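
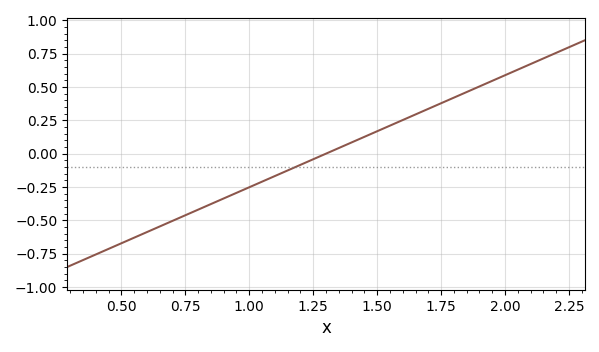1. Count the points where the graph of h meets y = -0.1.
1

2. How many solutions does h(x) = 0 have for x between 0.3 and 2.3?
1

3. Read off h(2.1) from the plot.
0.68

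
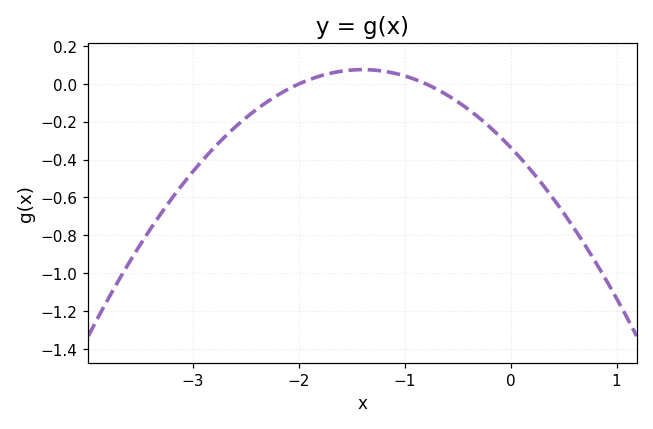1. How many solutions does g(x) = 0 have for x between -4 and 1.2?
2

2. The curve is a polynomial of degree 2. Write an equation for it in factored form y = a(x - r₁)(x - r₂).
y = -0.21(x + 2)(x + 0.8)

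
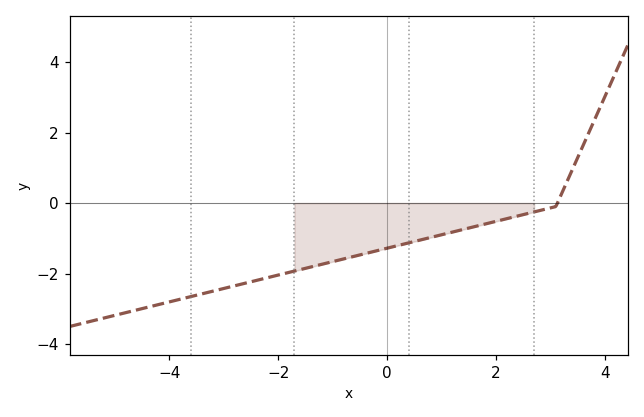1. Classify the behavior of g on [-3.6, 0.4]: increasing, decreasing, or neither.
increasing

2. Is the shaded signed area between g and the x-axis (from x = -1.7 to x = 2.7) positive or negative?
negative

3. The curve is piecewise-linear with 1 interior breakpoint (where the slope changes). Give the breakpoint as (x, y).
(3.1, -0.1)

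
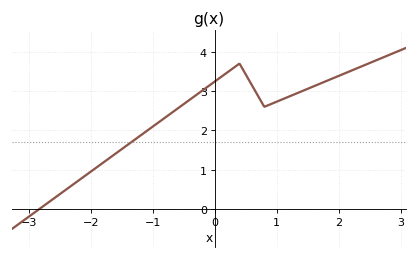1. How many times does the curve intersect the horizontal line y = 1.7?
1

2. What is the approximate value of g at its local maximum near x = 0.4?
3.7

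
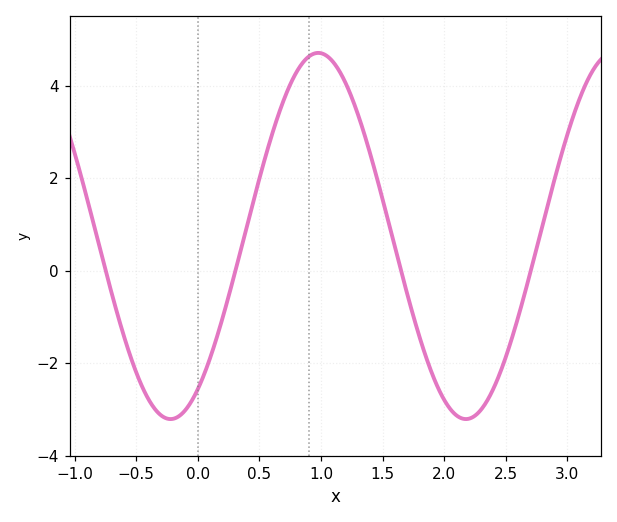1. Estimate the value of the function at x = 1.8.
-1.4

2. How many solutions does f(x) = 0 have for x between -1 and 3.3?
4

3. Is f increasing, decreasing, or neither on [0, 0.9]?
increasing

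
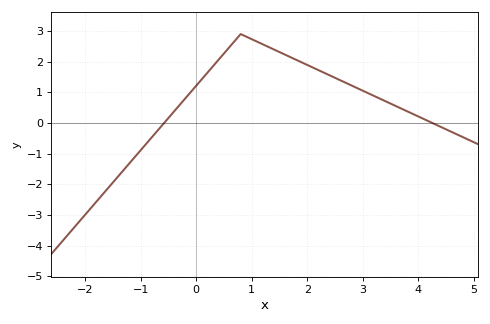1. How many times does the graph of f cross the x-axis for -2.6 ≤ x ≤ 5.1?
2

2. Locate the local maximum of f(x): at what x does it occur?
0.8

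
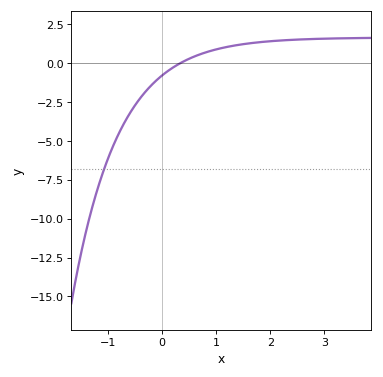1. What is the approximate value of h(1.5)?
1.2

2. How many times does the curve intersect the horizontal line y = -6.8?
1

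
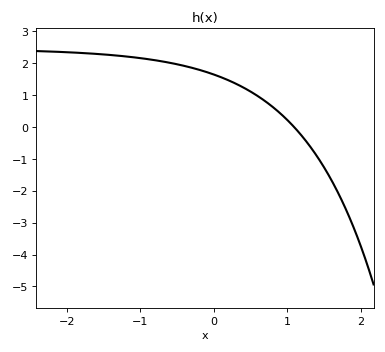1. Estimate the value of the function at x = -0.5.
1.95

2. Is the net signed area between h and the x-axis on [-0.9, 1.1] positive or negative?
positive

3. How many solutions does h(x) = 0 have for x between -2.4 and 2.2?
1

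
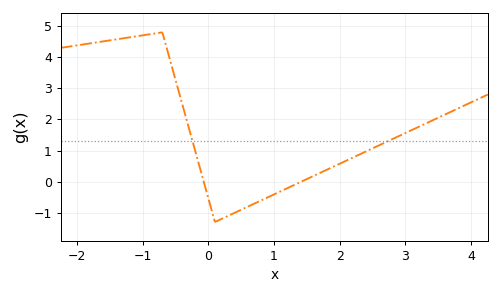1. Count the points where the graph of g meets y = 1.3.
2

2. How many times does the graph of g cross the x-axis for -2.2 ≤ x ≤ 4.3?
2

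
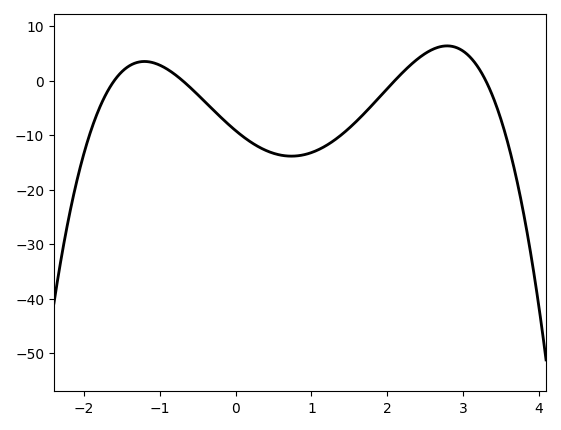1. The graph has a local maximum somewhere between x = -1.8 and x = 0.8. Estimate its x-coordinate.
-1.2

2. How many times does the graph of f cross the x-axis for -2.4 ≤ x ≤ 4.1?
4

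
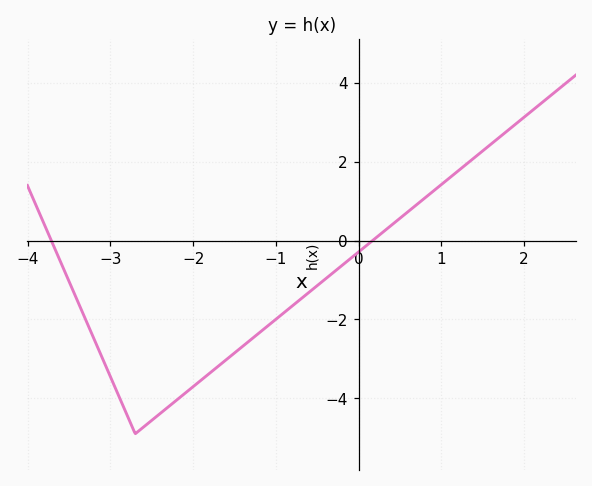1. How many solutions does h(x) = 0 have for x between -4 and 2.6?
2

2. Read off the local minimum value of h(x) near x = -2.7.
-4.9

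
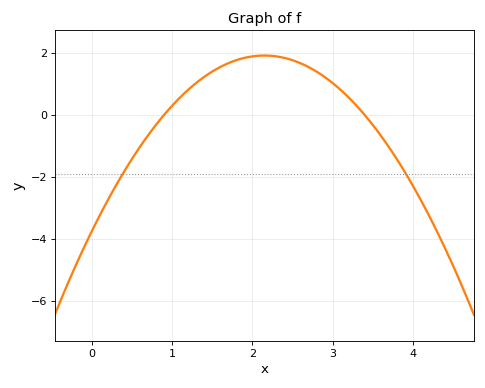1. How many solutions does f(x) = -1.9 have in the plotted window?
2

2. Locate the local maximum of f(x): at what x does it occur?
2.15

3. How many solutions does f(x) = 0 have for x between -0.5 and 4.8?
2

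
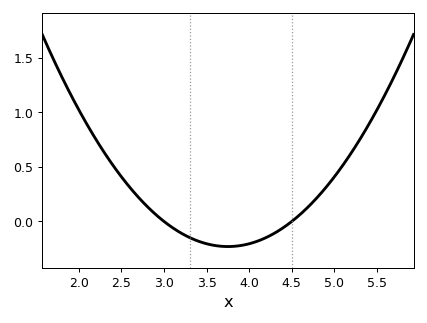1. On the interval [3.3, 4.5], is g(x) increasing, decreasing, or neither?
neither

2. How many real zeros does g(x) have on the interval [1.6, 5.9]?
2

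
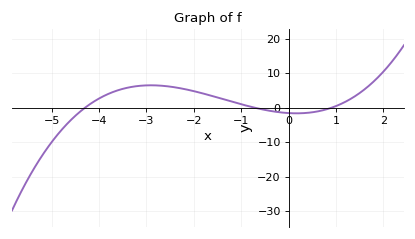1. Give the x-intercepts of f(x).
-4.2, -0.8, 0.8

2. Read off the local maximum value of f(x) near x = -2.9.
7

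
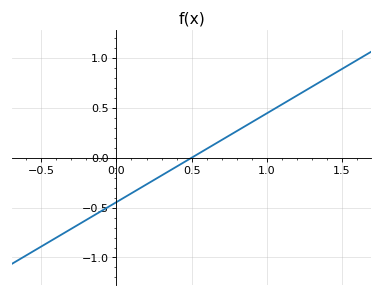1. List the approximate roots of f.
0.5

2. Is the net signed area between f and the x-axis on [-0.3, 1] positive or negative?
negative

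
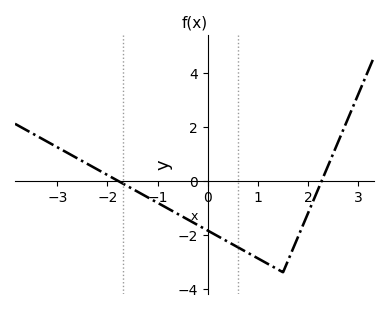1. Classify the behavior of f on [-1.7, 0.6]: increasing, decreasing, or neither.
decreasing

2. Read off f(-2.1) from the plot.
0.4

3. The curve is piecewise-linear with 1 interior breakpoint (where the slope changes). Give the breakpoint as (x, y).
(1.5, -3.4)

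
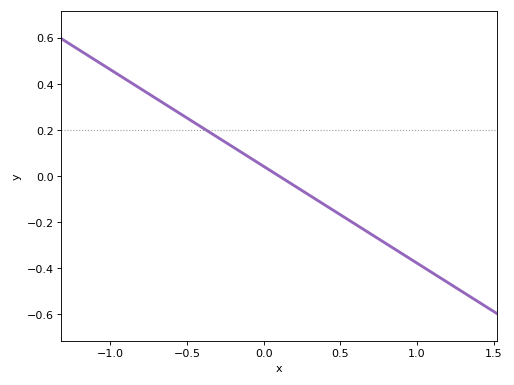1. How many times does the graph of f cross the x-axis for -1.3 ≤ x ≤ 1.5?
1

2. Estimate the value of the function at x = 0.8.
-0.3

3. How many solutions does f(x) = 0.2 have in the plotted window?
1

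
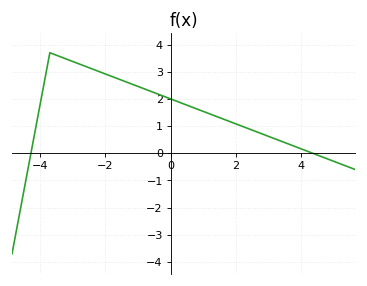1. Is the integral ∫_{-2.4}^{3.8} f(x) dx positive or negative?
positive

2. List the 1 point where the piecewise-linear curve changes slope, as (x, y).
(-3.7, 3.7)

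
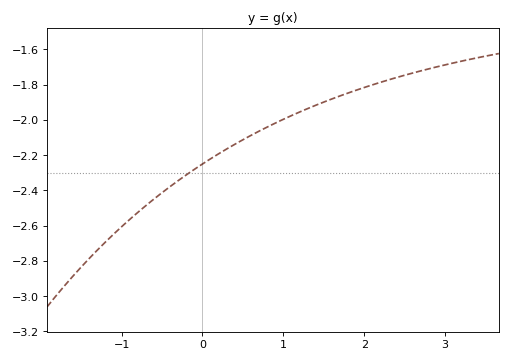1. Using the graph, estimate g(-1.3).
-2.74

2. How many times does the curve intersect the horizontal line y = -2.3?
1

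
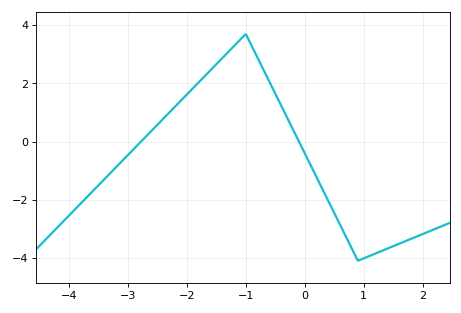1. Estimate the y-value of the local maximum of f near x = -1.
3.6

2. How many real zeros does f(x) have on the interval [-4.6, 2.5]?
2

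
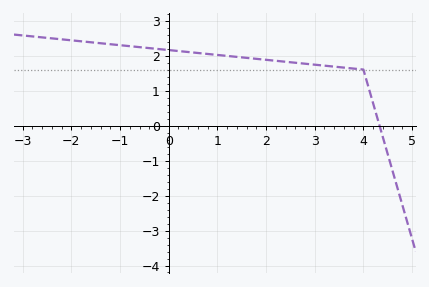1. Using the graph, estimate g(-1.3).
2.34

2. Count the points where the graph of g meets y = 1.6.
1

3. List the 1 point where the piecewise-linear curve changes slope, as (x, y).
(4, 1.6)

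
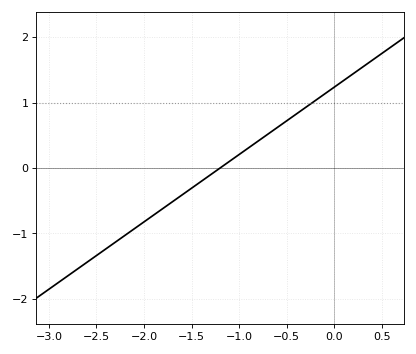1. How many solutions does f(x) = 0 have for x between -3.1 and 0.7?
1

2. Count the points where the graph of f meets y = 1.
1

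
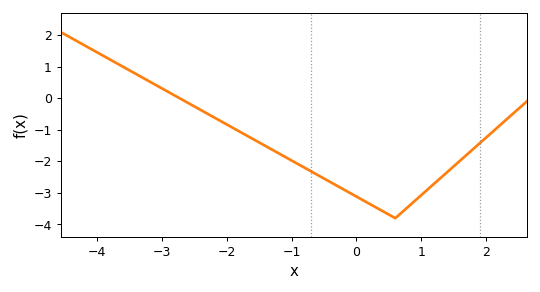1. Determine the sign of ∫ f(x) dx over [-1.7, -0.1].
negative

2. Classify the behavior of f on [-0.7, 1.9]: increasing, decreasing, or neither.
neither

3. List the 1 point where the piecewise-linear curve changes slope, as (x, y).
(0.6, -3.8)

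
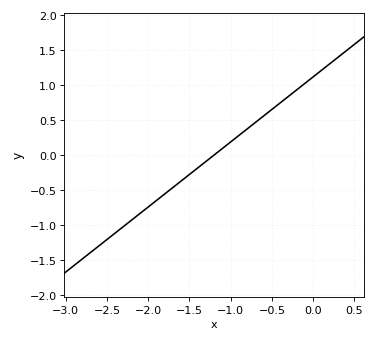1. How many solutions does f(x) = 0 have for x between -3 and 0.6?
1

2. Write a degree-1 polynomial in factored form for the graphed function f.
y = 0.93(x + 1.2)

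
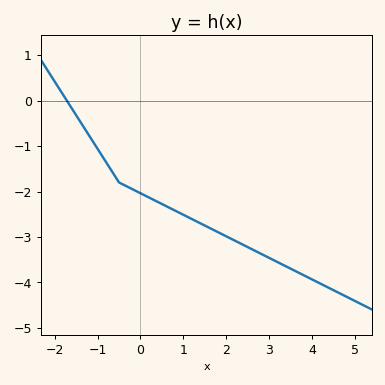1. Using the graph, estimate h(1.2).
-2.61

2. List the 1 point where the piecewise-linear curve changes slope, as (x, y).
(-0.5, -1.8)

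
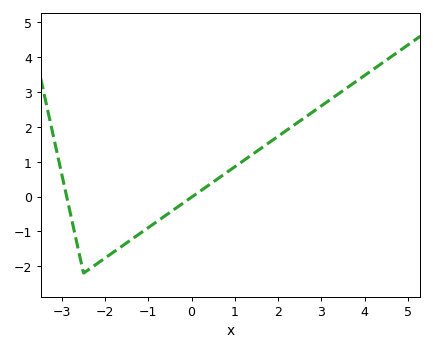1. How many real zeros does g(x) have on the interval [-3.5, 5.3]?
2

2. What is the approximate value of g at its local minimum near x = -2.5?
-2.2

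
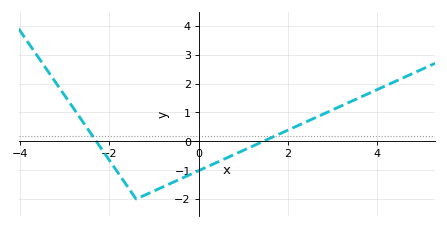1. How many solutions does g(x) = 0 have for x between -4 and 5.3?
2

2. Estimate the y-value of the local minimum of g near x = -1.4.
-2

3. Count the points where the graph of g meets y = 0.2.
2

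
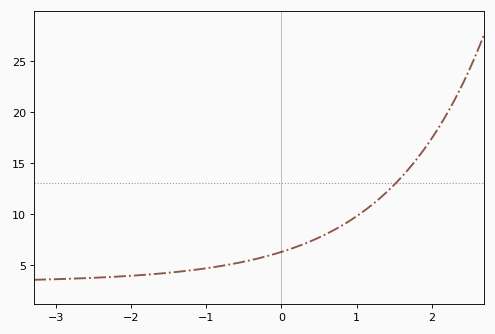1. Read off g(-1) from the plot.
4.5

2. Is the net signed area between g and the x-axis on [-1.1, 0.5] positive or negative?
positive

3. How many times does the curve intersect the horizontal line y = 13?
1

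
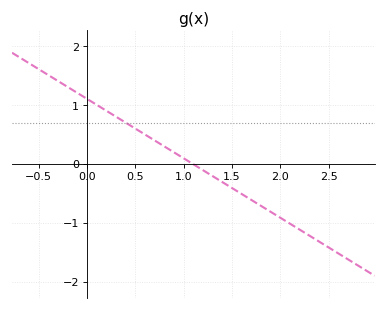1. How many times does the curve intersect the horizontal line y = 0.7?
1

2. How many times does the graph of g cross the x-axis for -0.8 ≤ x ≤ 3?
1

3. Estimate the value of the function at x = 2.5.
-1.41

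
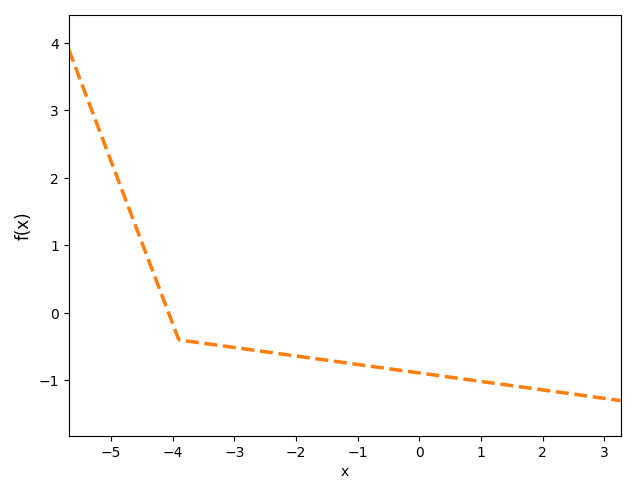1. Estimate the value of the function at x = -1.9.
-0.7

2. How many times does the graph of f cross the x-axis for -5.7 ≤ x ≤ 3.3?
1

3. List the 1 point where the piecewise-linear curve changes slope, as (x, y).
(-3.9, -0.4)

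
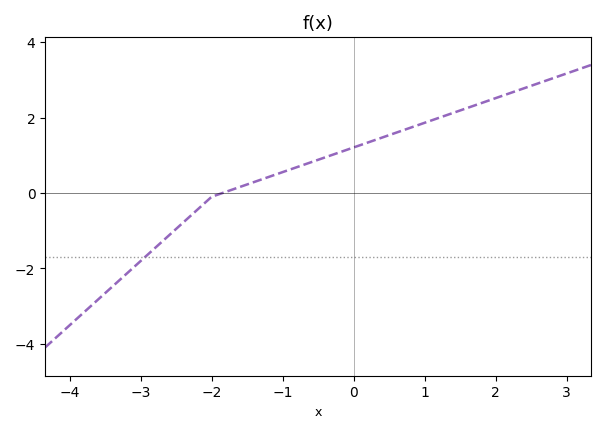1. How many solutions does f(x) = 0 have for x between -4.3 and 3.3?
1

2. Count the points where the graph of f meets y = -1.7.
1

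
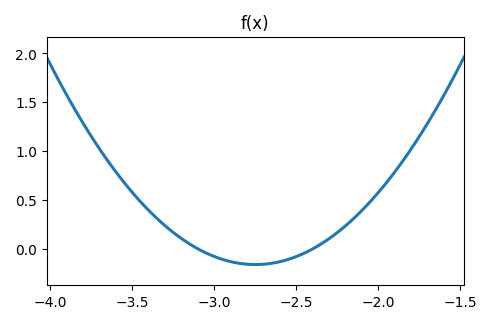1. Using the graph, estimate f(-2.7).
-0.15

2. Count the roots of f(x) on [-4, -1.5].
2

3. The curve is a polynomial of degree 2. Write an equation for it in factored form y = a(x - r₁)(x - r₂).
y = 1.31(x + 3.1)(x + 2.4)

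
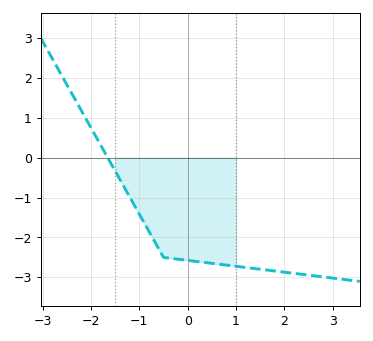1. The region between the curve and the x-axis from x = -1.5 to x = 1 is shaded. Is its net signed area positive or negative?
negative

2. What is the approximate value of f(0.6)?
-2.66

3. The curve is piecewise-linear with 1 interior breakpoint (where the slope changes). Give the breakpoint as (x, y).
(-0.5, -2.5)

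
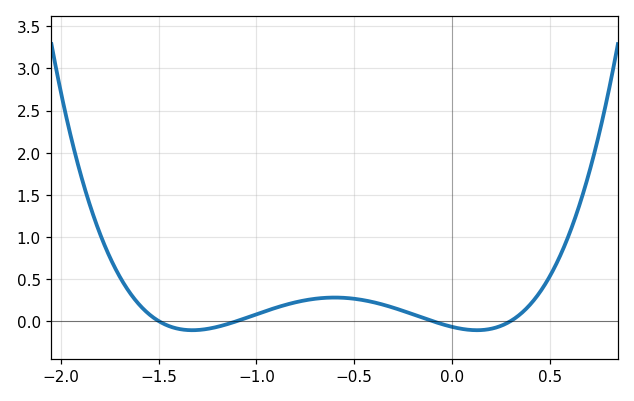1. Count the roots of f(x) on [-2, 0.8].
4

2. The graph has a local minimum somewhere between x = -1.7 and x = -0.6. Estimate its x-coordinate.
-1.35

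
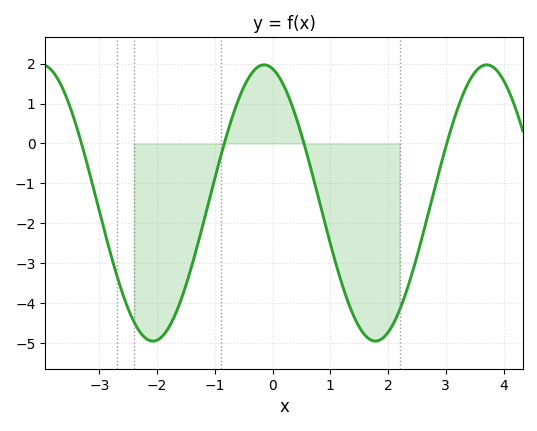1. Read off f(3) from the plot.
-0.087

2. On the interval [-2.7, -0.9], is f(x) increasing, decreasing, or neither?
neither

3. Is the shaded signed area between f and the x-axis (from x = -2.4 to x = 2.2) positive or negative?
negative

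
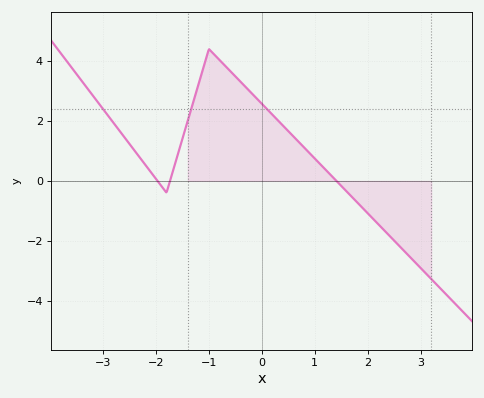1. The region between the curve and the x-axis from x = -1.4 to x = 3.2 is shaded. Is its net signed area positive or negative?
positive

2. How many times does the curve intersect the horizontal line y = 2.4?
3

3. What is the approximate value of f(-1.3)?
2.6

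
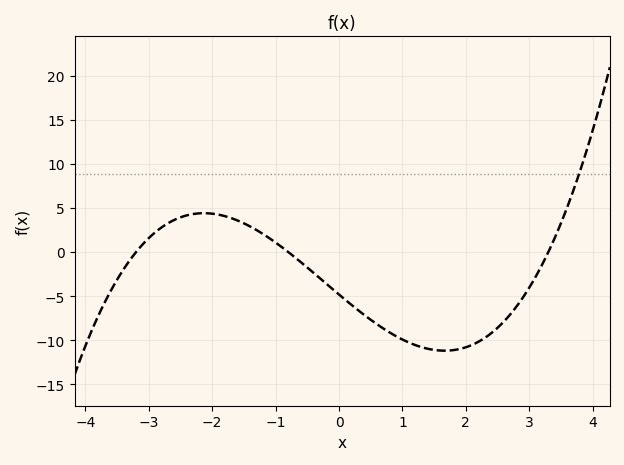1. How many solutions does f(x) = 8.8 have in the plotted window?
1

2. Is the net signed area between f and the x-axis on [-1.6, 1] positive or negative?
negative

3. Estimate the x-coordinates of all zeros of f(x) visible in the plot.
-3.2, -0.8, 3.3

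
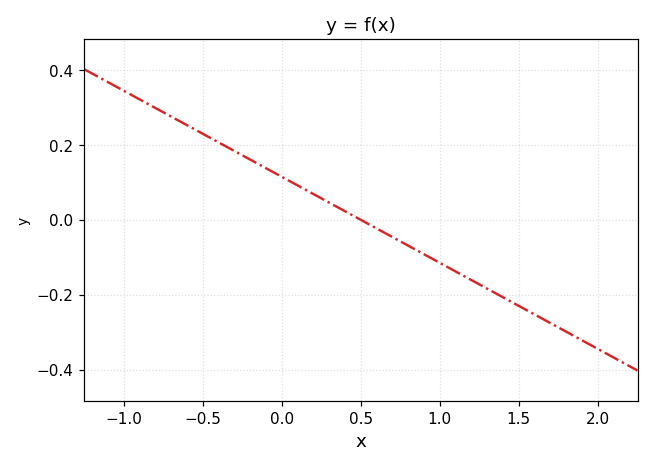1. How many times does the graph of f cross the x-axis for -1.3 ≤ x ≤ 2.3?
1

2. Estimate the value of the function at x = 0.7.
-0.046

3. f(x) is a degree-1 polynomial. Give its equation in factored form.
y = -0.23(x - 0.5)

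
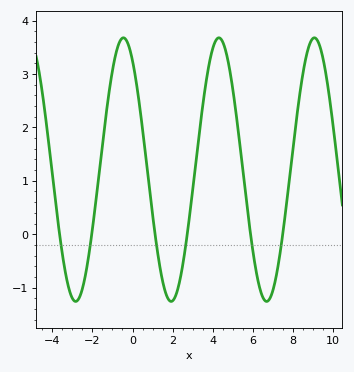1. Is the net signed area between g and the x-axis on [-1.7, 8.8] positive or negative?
positive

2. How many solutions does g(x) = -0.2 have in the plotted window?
6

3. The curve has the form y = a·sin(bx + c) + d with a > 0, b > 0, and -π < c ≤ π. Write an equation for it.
y = 2.47sin(1.3x + 2.2) + 1.21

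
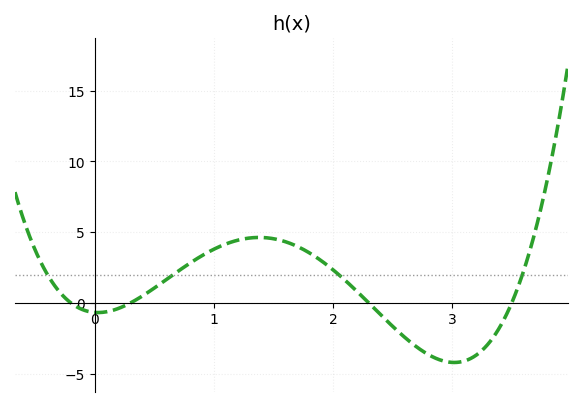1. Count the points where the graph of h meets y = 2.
4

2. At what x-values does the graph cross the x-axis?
-0.2, 0.3, 2.3, 3.5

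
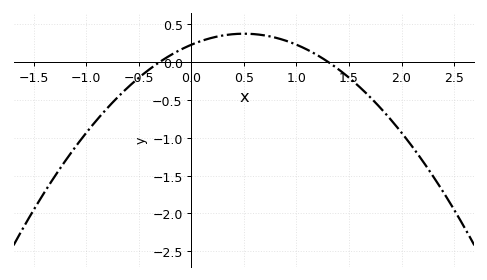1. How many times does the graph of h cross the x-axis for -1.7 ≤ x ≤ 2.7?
2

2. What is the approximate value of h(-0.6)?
-0.331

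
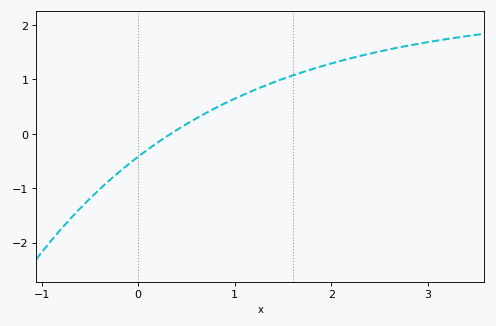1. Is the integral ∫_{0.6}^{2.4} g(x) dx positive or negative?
positive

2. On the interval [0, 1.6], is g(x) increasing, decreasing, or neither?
increasing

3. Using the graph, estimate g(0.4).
0.1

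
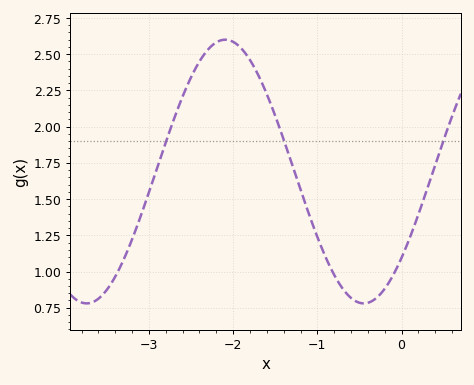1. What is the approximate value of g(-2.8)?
1.89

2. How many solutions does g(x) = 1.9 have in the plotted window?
3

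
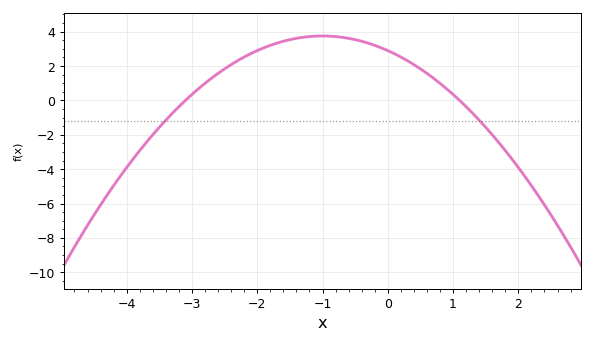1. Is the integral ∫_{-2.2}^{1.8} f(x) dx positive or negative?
positive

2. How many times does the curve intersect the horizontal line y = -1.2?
2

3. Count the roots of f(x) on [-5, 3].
2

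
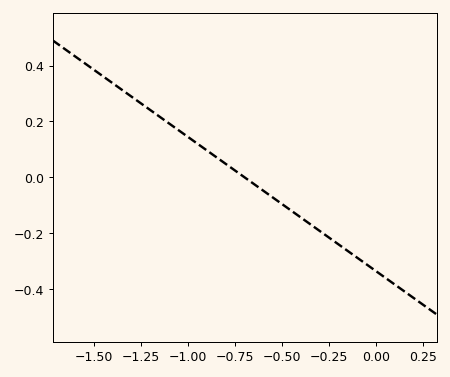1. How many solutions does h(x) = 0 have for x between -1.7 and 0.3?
1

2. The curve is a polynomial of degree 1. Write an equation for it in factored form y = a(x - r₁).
y = -0.48(x + 0.7)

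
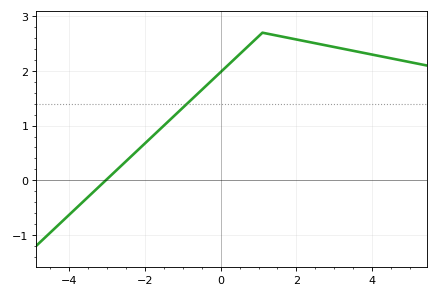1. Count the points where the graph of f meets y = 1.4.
1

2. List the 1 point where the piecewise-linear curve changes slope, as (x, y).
(1.1, 2.7)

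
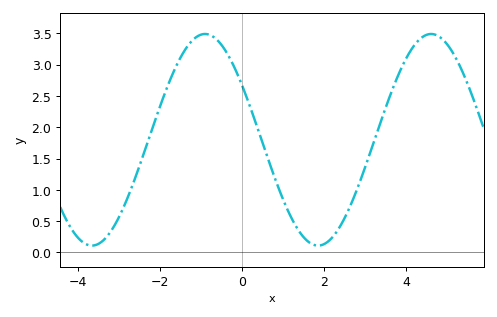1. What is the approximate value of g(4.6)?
3.49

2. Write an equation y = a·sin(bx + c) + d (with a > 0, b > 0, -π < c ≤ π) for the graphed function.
y = 1.69sin(1.14x + 2.59) + 1.8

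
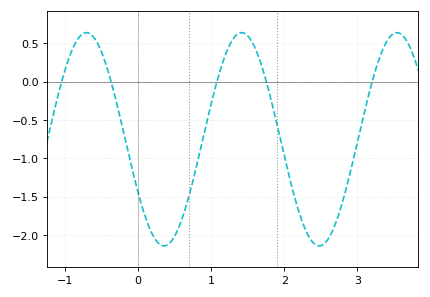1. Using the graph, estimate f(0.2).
-2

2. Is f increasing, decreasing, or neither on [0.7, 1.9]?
neither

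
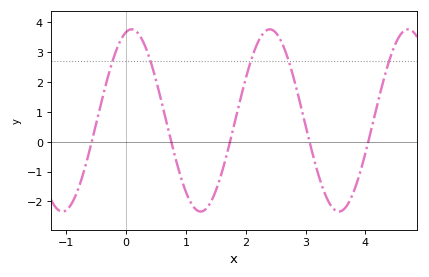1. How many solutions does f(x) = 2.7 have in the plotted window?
5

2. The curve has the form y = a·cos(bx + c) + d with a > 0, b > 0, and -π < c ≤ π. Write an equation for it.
y = 3.05cos(2.72x - 0.252) + 0.71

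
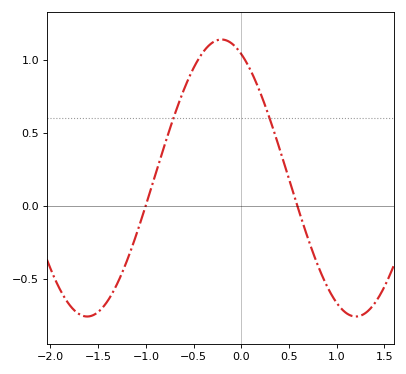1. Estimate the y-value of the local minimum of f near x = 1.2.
-0.76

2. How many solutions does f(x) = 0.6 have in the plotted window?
2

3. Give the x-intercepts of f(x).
-1, 0.588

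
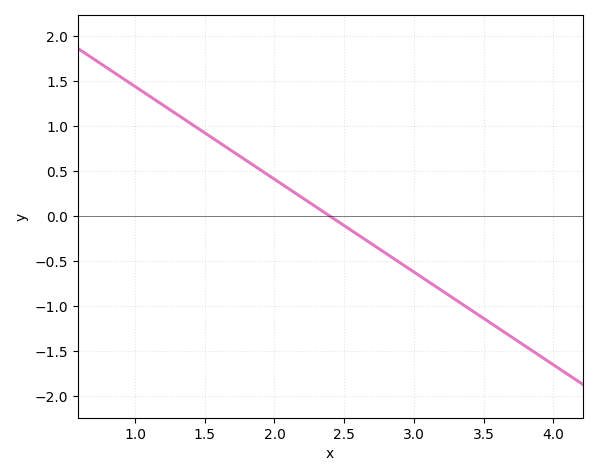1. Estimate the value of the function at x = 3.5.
-1.15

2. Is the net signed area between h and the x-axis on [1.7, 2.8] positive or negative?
positive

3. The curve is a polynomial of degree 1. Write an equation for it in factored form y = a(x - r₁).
y = -1.03(x - 2.4)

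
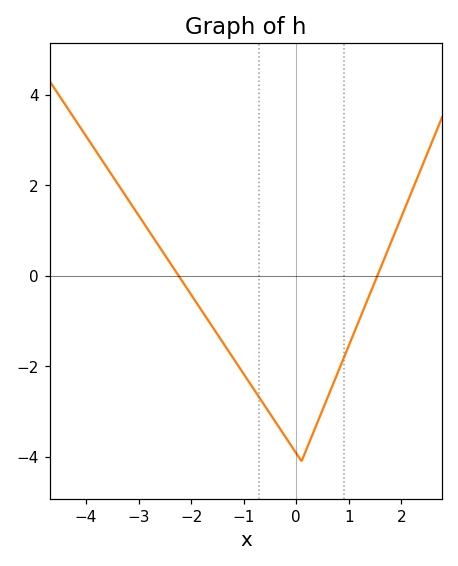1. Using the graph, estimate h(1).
-1.54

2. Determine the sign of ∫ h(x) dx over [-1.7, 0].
negative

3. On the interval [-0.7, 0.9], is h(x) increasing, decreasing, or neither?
neither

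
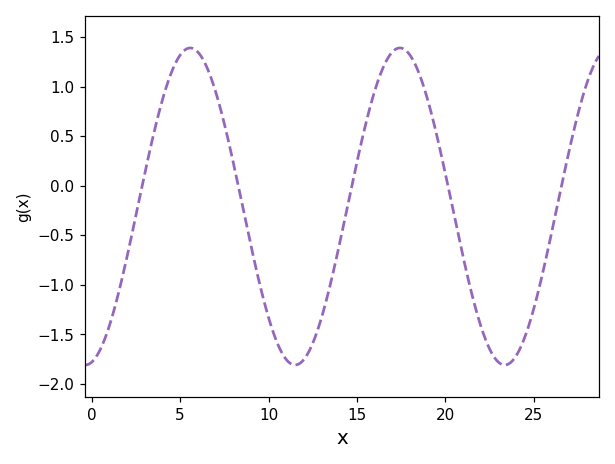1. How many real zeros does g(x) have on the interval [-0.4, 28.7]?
5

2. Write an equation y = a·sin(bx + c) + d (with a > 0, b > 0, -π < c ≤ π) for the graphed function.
y = 1.6sin(0.53x - 1.4) - 0.21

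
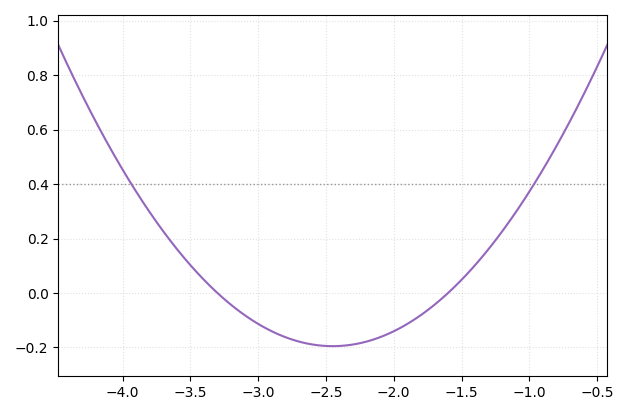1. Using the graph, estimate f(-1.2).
0.227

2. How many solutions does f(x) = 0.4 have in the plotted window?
2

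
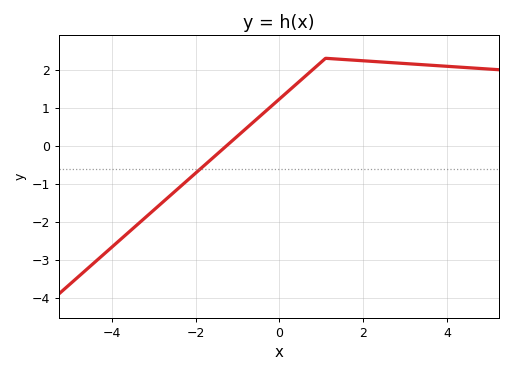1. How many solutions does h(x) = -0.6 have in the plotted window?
1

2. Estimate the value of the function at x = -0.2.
1.04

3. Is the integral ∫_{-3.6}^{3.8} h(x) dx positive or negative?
positive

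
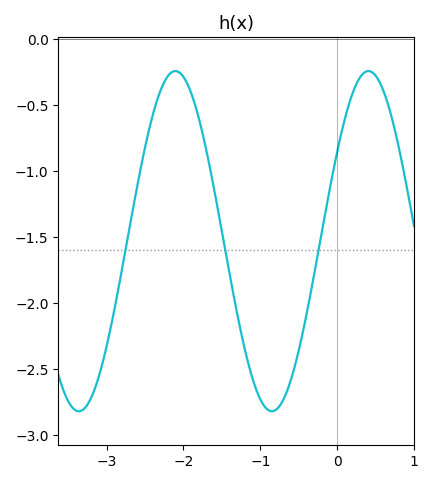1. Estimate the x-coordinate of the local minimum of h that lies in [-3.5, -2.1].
-3.4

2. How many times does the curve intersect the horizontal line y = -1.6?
3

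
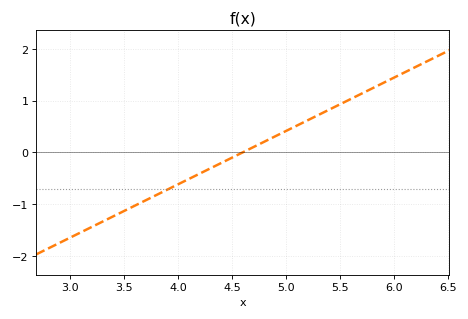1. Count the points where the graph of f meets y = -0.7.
1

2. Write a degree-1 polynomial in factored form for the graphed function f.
y = 1.03(x - 4.6)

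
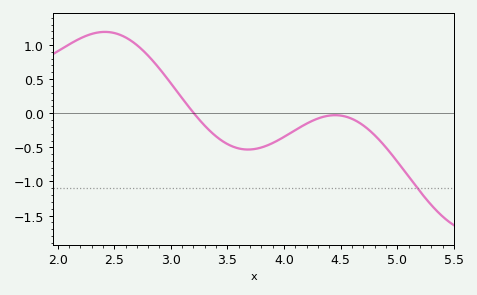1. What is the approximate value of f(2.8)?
0.85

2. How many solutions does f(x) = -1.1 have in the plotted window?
1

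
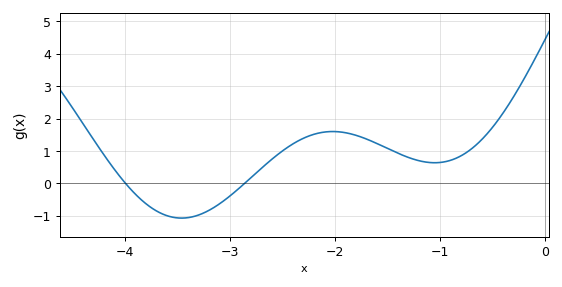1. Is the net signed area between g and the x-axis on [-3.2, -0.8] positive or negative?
positive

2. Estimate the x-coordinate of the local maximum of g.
-2.02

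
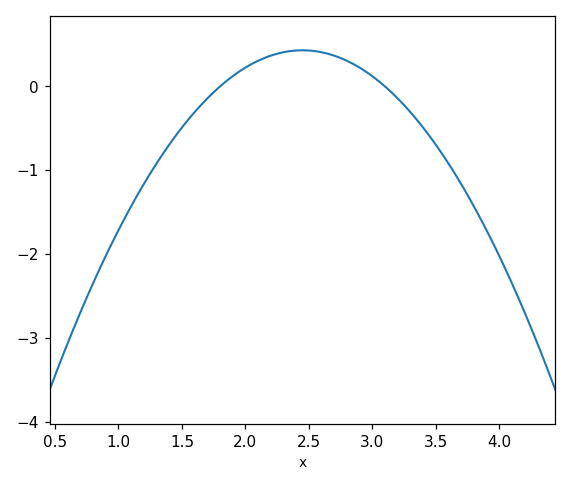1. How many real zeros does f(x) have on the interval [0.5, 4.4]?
2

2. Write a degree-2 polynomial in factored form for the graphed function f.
y = -1.02(x - 1.8)(x - 3.1)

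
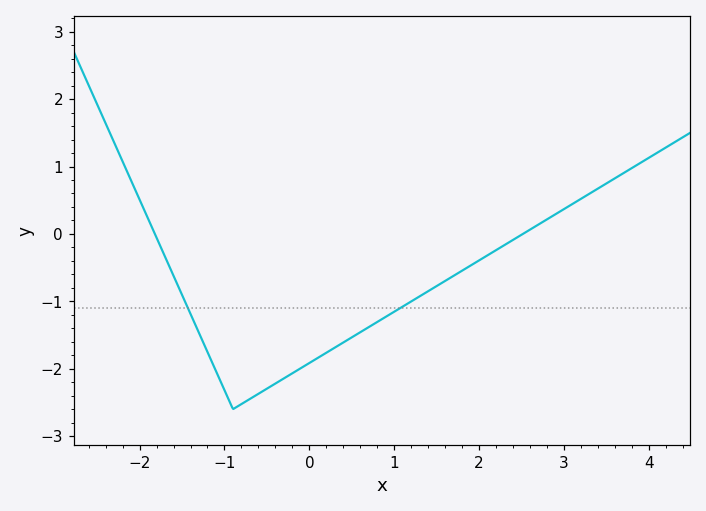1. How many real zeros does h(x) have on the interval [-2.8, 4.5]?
2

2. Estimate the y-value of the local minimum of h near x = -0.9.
-2.6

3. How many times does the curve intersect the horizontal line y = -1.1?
2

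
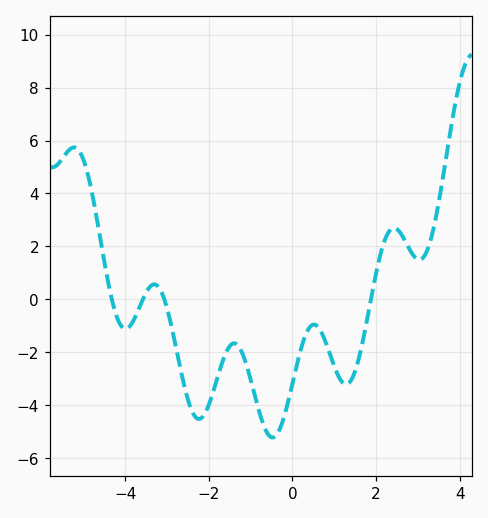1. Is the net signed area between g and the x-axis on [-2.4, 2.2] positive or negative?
negative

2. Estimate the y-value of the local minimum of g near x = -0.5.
-5.22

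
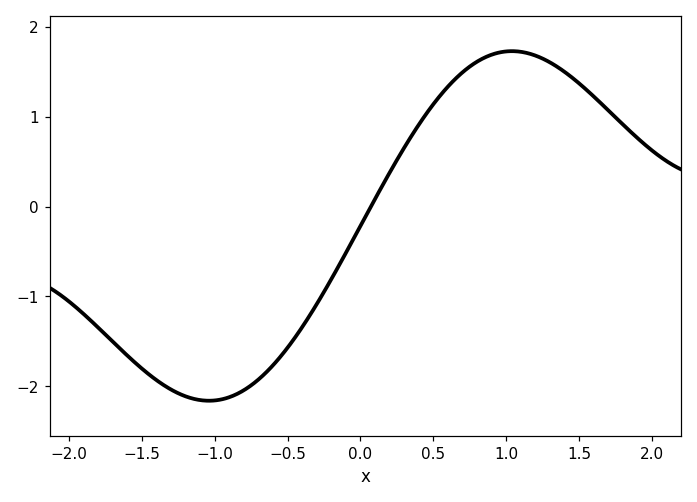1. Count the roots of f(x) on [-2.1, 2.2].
1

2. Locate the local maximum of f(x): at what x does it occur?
1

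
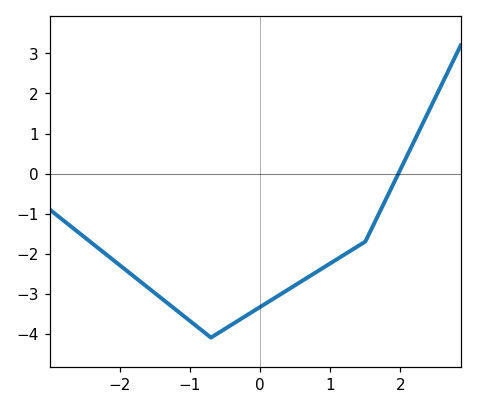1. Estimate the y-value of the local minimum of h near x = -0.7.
-4.1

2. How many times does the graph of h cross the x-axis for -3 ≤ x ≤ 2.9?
1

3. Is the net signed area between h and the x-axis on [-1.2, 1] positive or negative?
negative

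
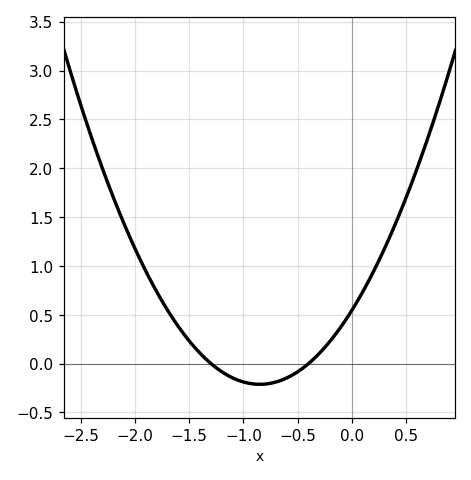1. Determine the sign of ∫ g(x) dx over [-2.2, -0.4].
positive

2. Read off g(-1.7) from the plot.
0.546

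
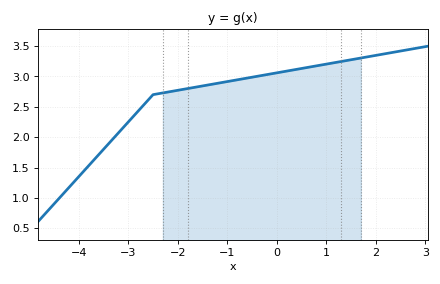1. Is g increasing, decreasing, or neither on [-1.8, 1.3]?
increasing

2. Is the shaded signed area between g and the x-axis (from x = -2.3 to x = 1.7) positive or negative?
positive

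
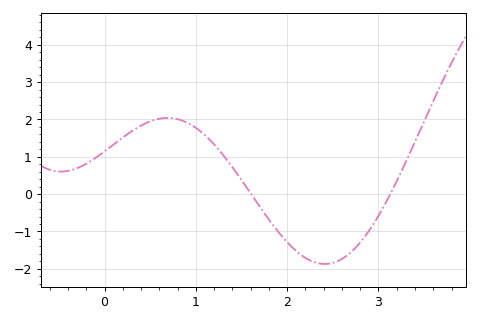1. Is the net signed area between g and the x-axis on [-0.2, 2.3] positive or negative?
positive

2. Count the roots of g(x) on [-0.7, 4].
2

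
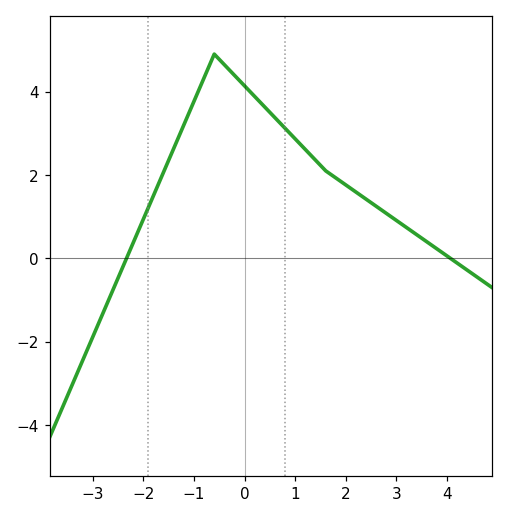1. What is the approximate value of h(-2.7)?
-1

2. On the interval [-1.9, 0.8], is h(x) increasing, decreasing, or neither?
neither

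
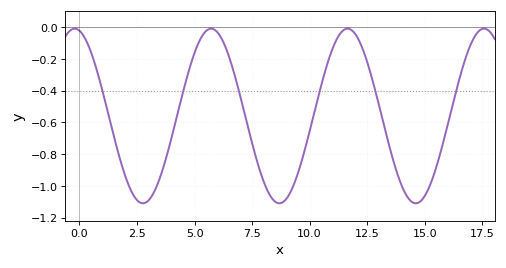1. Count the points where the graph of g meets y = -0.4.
6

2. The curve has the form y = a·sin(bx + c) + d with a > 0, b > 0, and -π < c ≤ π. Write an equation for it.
y = 0.55sin(1.06x + 1.79) - 0.56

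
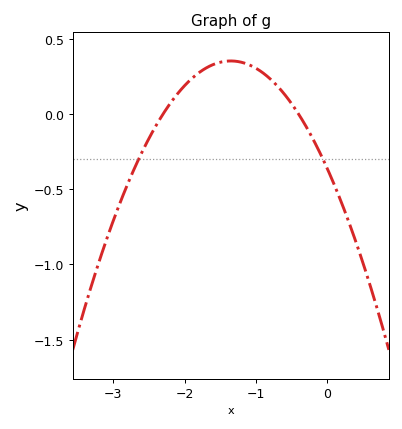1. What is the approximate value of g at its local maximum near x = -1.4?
0.352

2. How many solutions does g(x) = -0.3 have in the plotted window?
2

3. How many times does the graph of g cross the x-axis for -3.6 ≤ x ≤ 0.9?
2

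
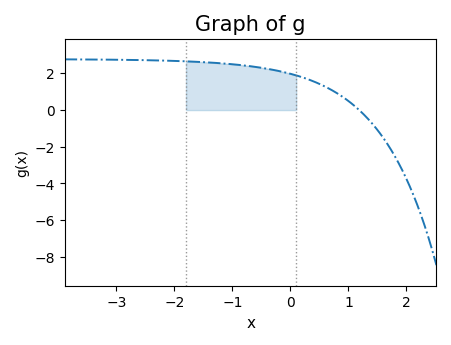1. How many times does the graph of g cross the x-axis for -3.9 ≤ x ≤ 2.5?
1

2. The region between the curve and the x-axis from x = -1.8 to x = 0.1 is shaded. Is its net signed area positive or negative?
positive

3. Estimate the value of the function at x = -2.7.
2.73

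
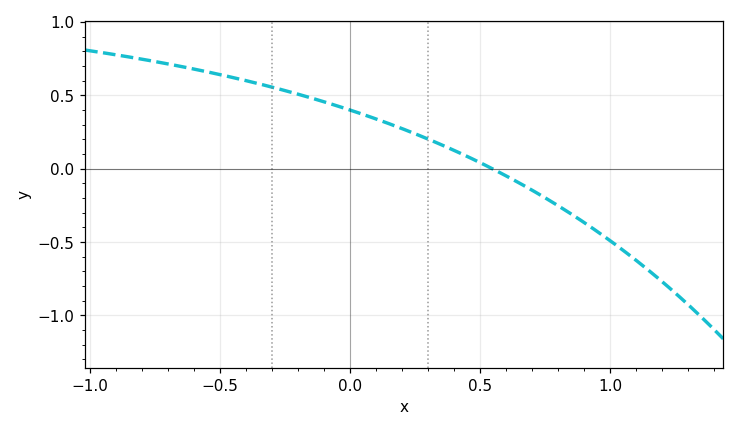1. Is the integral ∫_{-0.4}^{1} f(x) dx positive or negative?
positive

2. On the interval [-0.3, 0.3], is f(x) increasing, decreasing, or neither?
decreasing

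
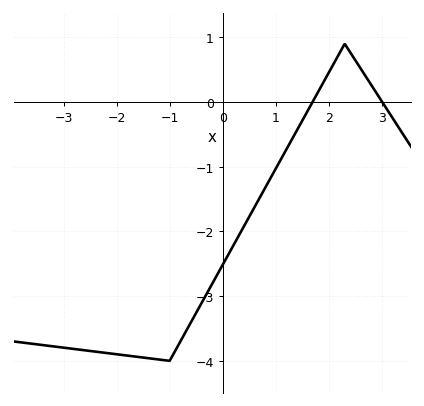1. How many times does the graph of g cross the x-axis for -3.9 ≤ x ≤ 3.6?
2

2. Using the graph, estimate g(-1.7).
-3.93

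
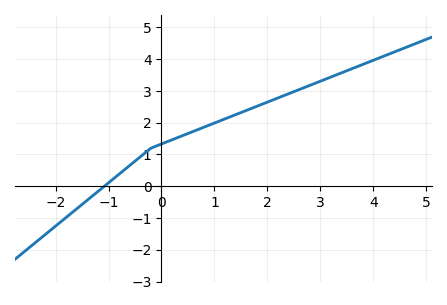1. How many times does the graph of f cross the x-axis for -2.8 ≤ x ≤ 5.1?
1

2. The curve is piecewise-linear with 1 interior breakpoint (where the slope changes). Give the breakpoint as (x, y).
(-0.2, 1.2)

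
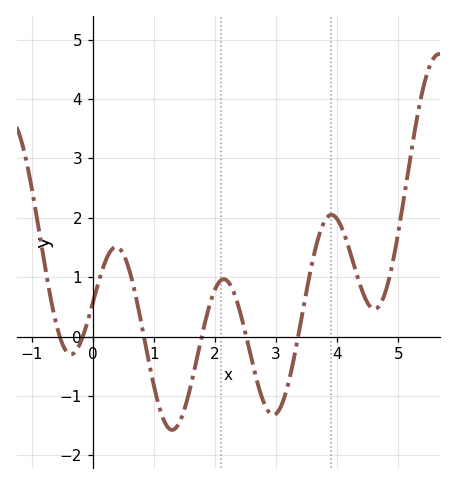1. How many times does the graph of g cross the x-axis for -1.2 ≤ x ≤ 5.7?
6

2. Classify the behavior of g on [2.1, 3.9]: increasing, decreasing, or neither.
neither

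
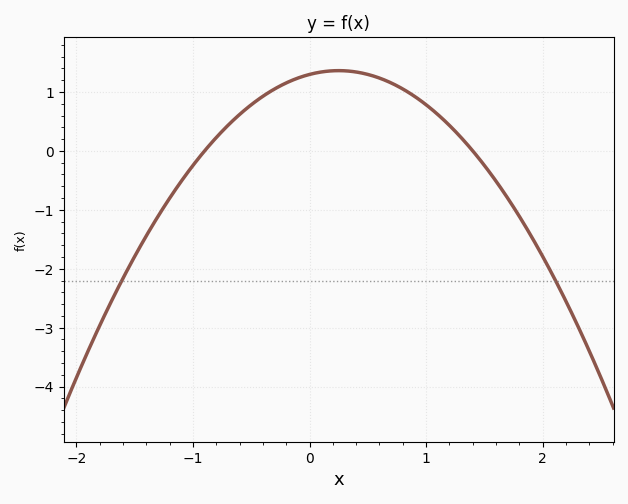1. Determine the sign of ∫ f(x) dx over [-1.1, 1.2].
positive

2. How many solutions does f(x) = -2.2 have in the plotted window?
2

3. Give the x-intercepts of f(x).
-0.9, 1.4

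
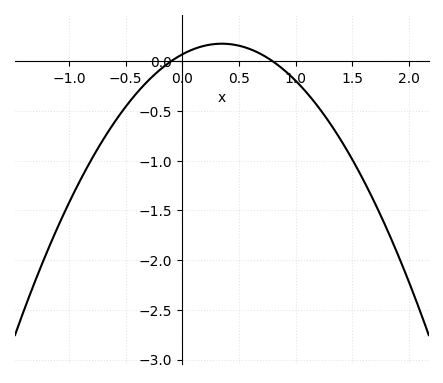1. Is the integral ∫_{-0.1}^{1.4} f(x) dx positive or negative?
negative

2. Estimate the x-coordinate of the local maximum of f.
0.35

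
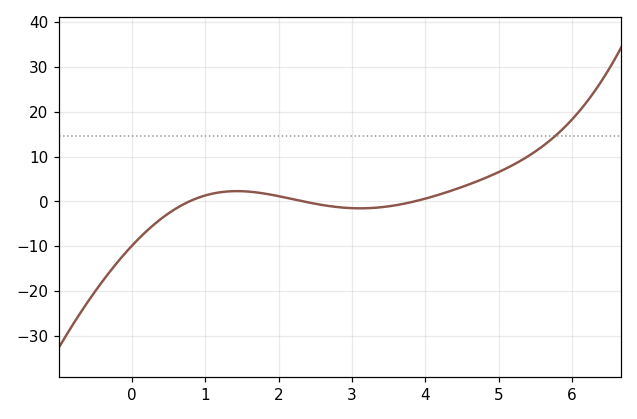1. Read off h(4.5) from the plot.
3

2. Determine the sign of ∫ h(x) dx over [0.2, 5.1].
positive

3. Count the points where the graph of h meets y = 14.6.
1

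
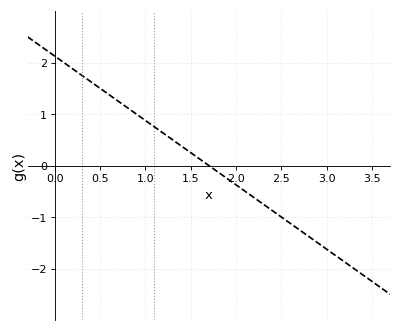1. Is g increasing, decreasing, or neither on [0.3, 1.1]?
decreasing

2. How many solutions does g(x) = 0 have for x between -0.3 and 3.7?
1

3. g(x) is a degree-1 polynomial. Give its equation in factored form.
y = -1.25(x - 1.7)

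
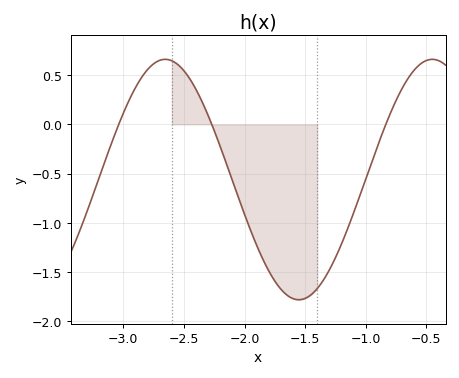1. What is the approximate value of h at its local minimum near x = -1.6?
-1.8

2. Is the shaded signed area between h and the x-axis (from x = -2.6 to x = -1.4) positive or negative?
negative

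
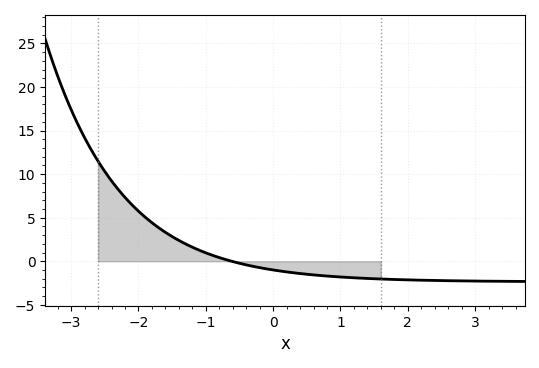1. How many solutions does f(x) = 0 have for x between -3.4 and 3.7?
1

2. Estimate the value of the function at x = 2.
-2.14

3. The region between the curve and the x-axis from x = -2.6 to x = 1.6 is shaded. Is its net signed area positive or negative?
positive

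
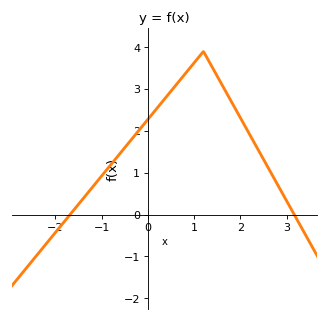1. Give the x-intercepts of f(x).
-1.7, 3.2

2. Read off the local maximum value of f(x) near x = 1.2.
3.9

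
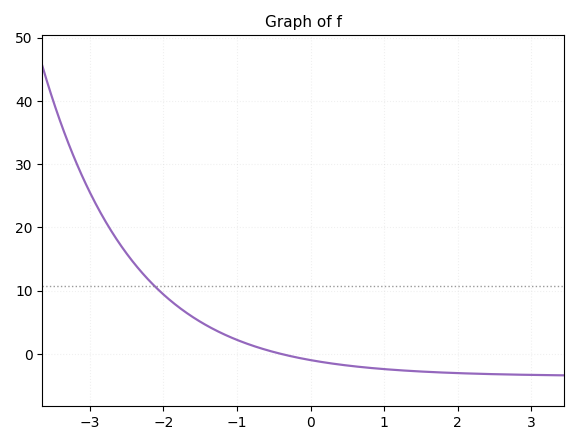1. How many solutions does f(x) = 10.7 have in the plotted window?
1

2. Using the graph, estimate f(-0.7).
1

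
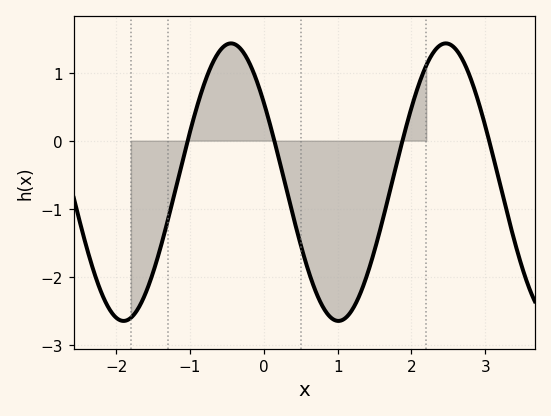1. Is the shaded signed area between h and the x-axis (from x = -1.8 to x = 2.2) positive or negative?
negative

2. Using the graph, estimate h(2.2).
1.1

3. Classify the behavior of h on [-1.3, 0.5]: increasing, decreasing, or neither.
neither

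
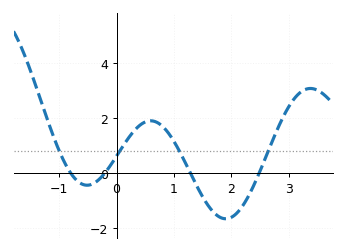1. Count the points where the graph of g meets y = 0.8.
4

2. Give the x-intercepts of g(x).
-0.8, -0.2, 1.3, 2.5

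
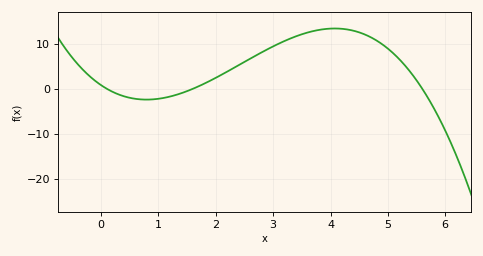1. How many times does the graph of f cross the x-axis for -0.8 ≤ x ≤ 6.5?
3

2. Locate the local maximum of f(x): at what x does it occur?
4.08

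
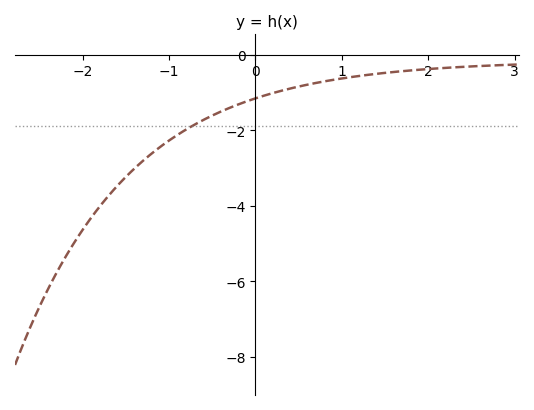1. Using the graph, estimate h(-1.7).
-3.74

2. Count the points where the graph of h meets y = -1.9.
1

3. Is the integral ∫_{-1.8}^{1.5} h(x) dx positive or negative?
negative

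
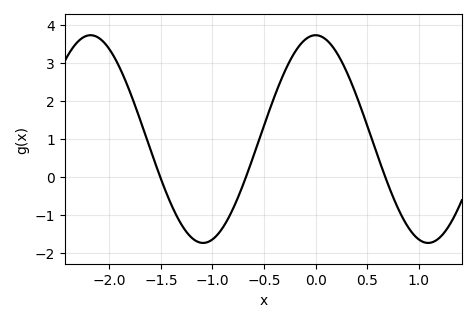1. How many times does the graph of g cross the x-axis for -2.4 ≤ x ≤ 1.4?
3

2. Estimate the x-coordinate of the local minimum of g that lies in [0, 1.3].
1.09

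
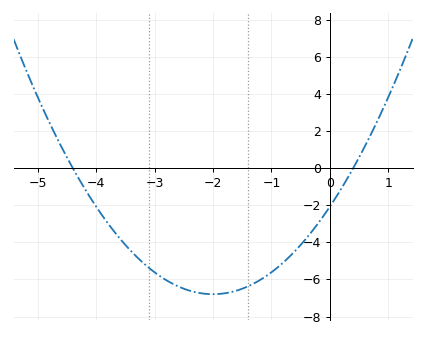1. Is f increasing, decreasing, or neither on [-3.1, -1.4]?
neither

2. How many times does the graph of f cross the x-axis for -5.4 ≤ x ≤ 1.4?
2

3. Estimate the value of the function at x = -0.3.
-3.39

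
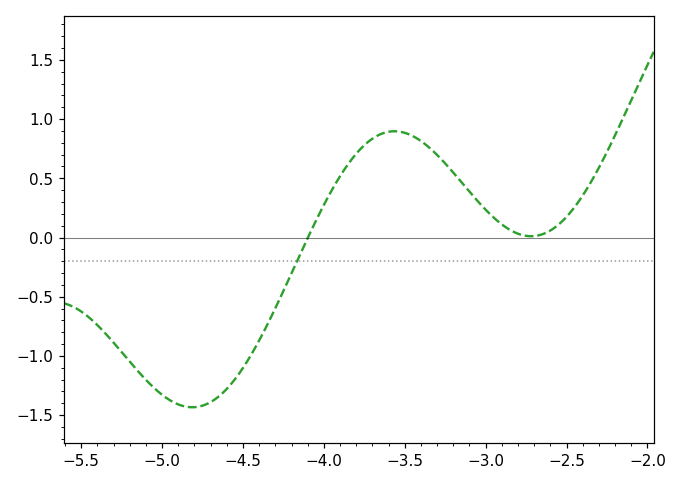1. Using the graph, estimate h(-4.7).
-1.4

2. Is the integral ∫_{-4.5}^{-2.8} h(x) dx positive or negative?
positive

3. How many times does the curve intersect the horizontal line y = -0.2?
1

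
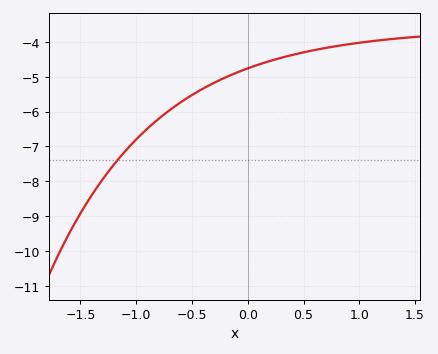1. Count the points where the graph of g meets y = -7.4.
1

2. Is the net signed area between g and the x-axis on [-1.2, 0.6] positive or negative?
negative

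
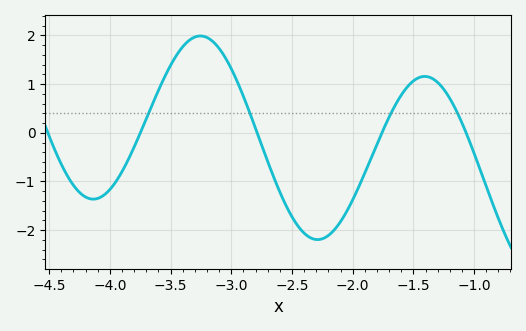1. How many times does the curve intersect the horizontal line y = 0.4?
4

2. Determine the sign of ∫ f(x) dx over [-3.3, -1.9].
negative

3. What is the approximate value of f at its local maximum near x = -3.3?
1.99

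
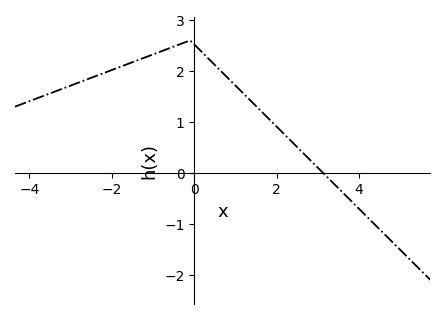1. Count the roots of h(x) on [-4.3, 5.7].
1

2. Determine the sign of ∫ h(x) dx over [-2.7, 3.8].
positive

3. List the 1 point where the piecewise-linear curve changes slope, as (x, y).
(-0.1, 2.6)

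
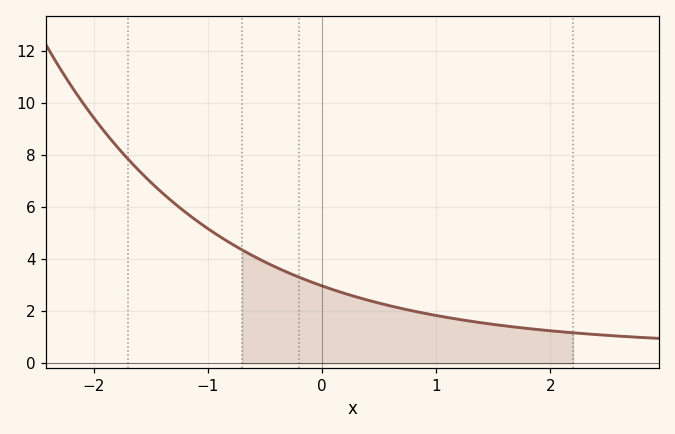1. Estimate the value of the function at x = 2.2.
1.2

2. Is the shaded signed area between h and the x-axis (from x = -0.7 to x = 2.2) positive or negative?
positive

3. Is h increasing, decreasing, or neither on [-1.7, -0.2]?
decreasing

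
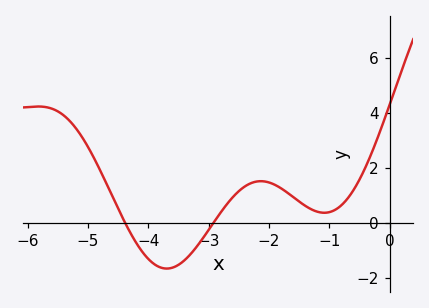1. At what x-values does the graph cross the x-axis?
-4.38, -2.92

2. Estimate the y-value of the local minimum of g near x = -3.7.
-1.65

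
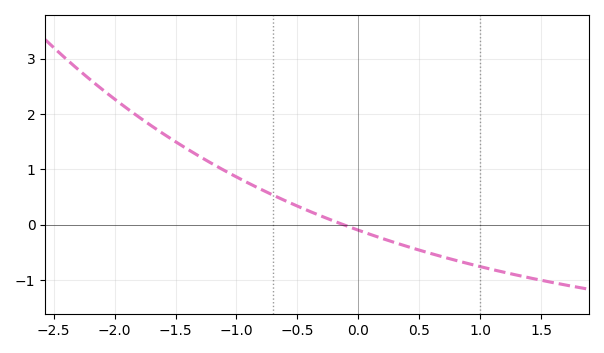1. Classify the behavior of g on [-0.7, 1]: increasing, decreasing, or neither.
decreasing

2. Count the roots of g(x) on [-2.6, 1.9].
1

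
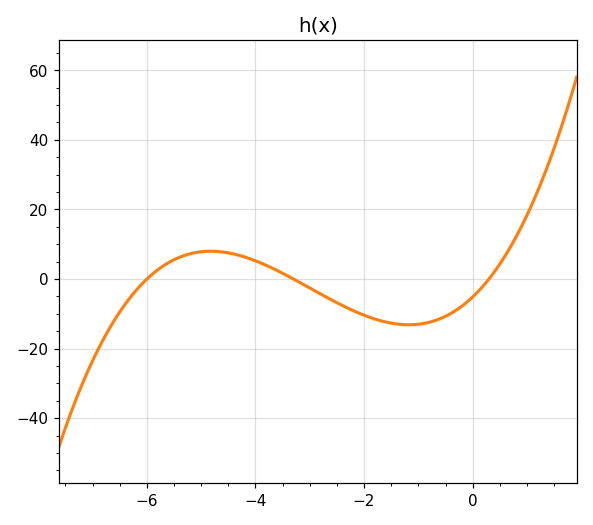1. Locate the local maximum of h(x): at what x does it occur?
-4.82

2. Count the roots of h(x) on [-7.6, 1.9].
3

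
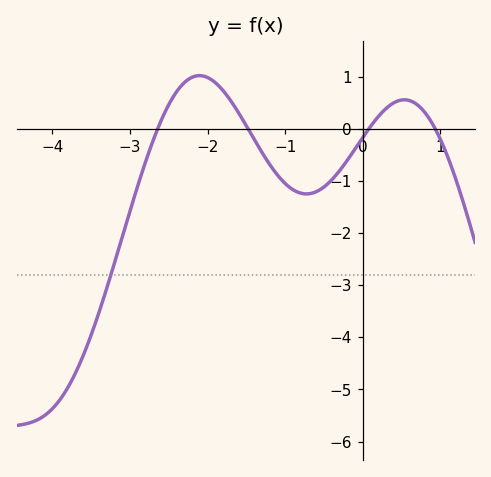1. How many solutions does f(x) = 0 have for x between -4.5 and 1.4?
4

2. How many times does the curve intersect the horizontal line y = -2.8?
1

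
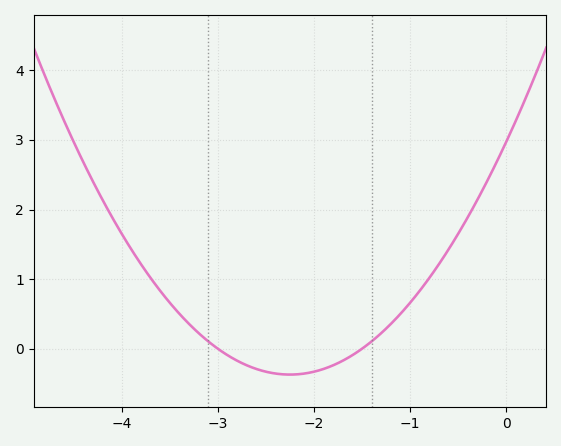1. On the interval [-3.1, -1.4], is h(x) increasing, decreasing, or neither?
neither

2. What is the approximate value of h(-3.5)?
0.7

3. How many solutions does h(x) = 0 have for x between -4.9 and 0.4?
2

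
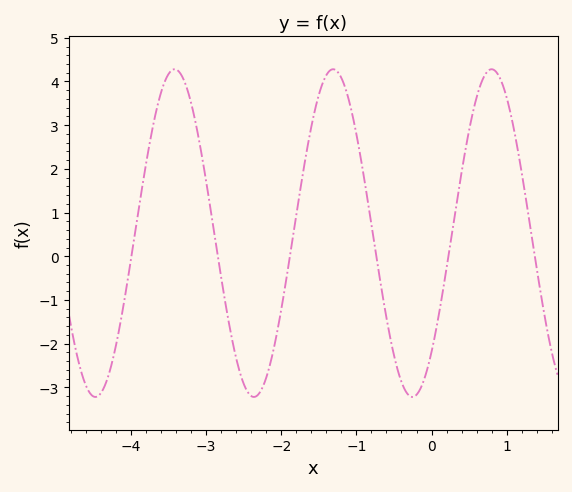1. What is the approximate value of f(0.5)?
2.9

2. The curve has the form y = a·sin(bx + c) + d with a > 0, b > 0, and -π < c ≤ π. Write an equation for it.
y = 3.75sin(3x - 0.81) + 0.53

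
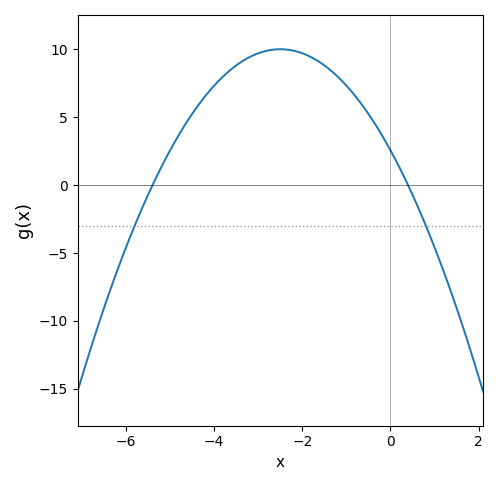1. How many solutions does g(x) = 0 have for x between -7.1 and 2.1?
2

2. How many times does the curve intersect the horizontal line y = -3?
2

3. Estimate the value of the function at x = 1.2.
-6.28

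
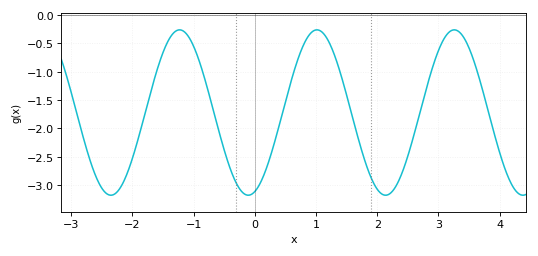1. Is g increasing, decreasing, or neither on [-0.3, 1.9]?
neither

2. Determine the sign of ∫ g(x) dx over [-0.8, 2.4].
negative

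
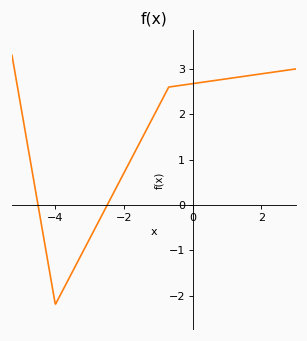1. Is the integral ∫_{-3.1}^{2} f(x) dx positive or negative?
positive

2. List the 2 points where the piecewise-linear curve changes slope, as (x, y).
(-4, -2.2); (-0.7, 2.6)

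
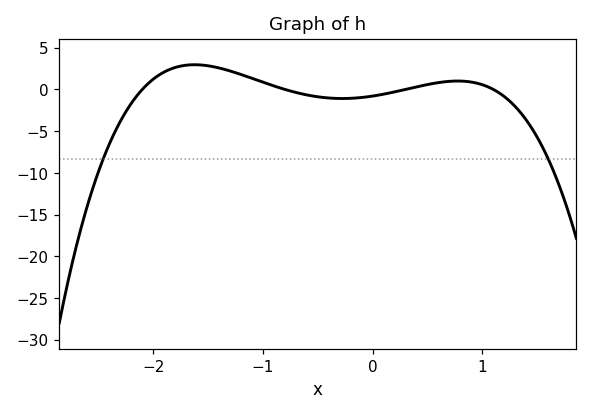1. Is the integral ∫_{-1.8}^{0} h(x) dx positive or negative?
positive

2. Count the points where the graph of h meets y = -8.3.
2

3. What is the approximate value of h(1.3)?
-2.06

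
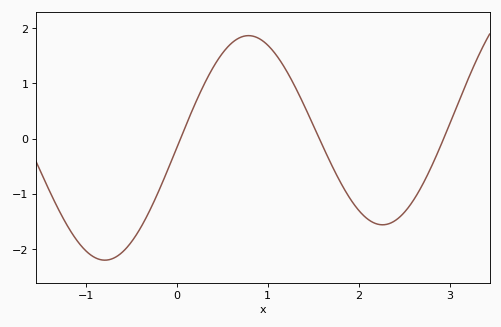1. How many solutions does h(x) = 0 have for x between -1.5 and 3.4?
3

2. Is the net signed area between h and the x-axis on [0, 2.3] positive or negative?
positive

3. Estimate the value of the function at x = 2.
-1.3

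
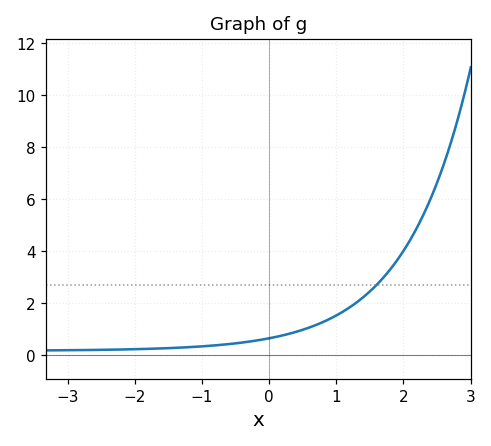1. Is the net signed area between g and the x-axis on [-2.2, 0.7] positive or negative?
positive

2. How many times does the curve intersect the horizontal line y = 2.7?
1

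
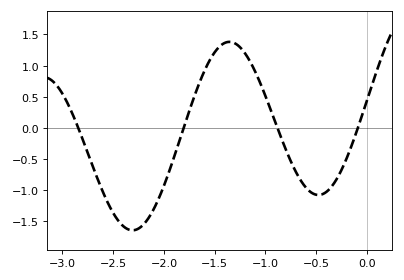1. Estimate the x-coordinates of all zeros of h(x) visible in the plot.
-2.84, -1.81, -0.882, -0.088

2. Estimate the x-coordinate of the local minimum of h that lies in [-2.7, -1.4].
-2.31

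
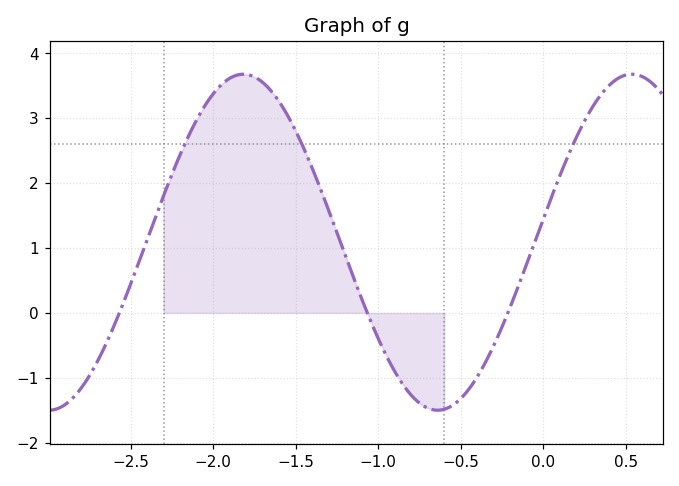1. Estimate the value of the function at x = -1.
-0.4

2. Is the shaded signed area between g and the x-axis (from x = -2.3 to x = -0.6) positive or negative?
positive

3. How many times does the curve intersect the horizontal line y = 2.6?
3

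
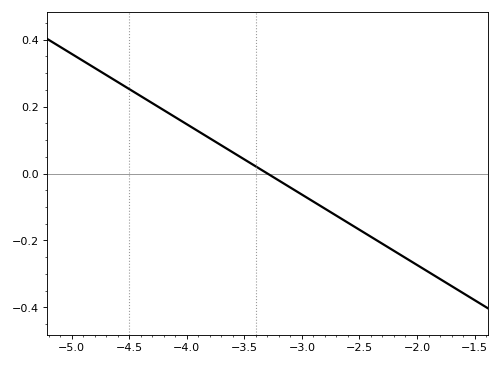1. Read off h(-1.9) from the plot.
-0.3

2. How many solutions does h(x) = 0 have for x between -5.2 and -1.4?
1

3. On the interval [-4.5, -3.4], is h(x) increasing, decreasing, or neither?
decreasing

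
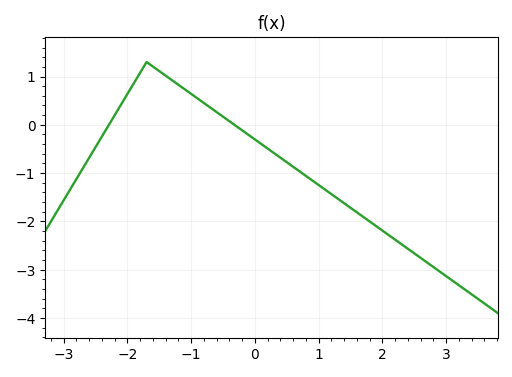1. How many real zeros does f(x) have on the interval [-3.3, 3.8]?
2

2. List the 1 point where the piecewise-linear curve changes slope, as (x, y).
(-1.7, 1.3)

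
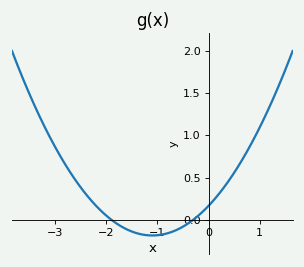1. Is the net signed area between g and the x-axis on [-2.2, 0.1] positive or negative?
negative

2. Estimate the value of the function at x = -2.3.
0.25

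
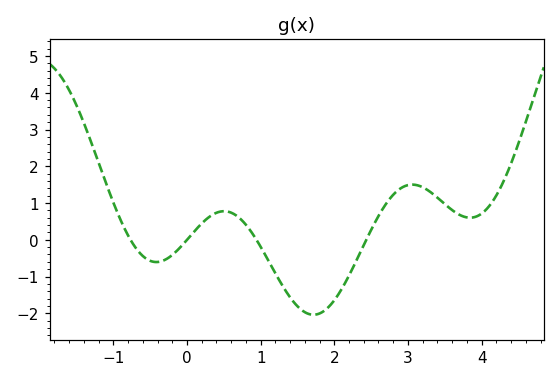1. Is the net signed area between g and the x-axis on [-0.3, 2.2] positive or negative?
negative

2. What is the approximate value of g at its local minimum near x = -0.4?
-0.605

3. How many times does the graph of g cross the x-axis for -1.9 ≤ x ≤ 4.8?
4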